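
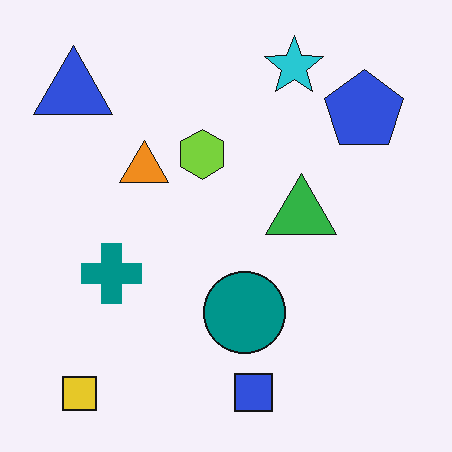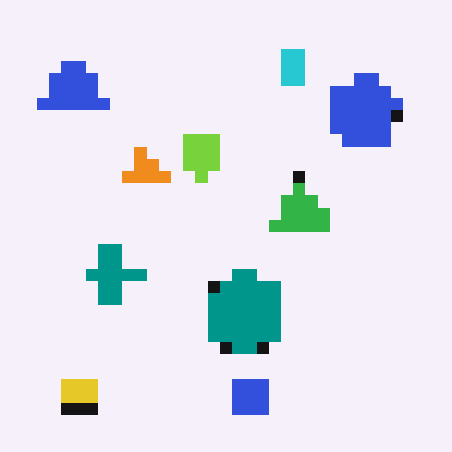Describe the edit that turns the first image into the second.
The image was heavily pixelated into large blocks.

Shapes are reduced to large square blocks; fine edges and outlines are lost — a downscale-then-upscale (mosaic) effect.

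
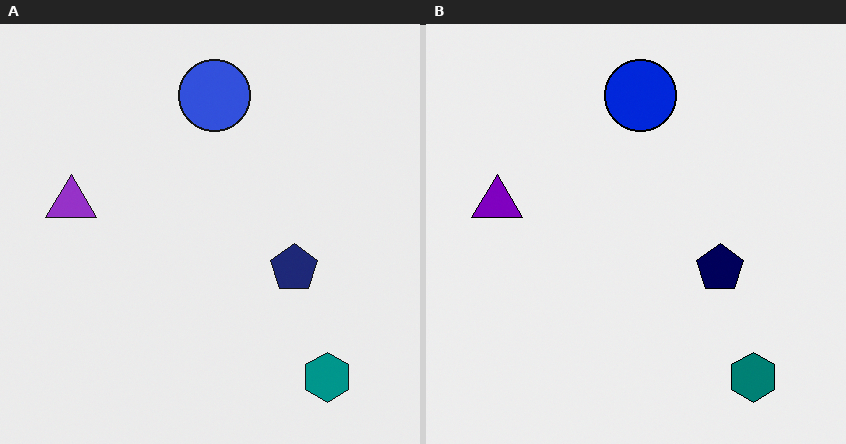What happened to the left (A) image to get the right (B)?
The image was given slightly increased contrast.

Tones are pushed away from mid-grey across the whole image — a global contrast change.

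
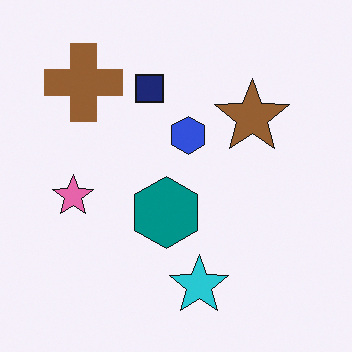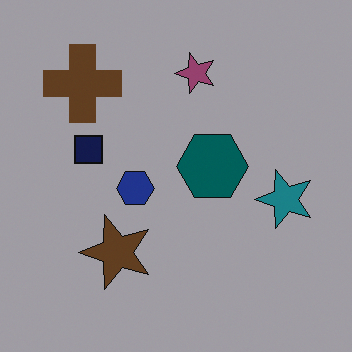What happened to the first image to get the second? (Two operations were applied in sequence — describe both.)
This is the original image darkened a lot, then transposed (reflected across the top-left ↔ bottom-right diagonal).

Every pixel — background and shapes alike — is uniformly darkened. Shapes have swapped their row and column positions — what was in the top-right is now in the bottom-left — a diagonal reflection.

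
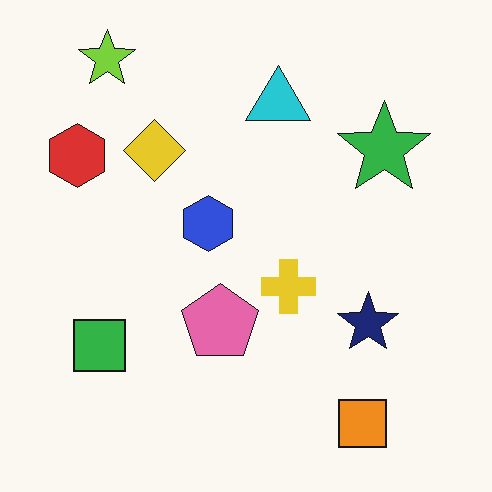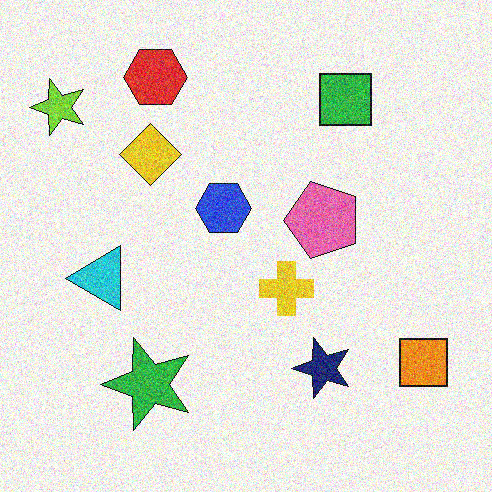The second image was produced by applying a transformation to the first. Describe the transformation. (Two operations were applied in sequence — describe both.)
The image was transposed (reflected across the top-left ↔ bottom-right diagonal), then degraded with a thick layer of grain.

Shapes have swapped their row and column positions — what was in the top-right is now in the bottom-left — a diagonal reflection. Random speckle covers the whole image, including the flat background.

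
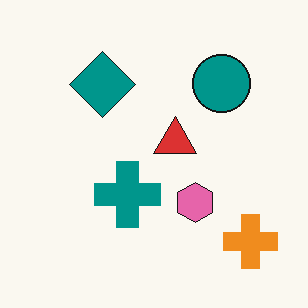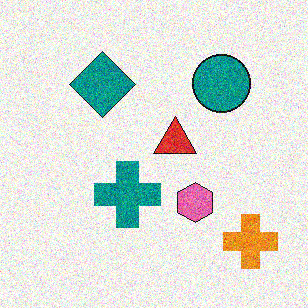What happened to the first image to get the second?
The transformation is: degraded with a thick layer of grain.

Random speckle covers the whole image, including the flat background.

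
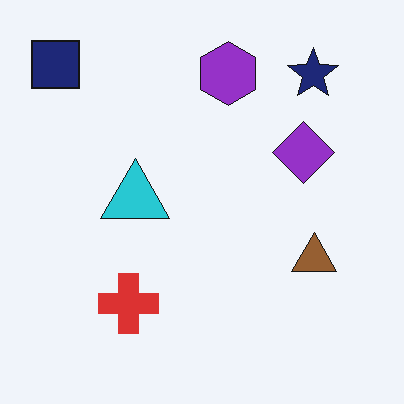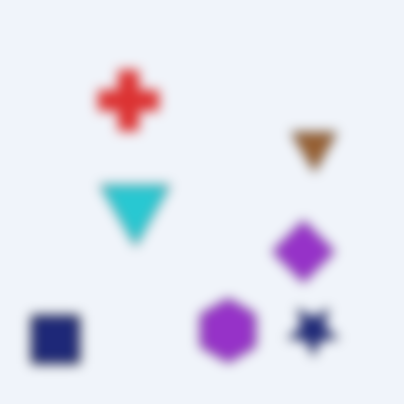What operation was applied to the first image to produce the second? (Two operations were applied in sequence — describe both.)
Flipped vertically (top ↔ bottom), then heavily blurred.

The navy square is in the top-left of the first image and the bottom-left of the second — shapes on opposite sides of the horizontal midline have swapped in a mirror flip. Shape edges and outlines are uniformly softened across the whole image.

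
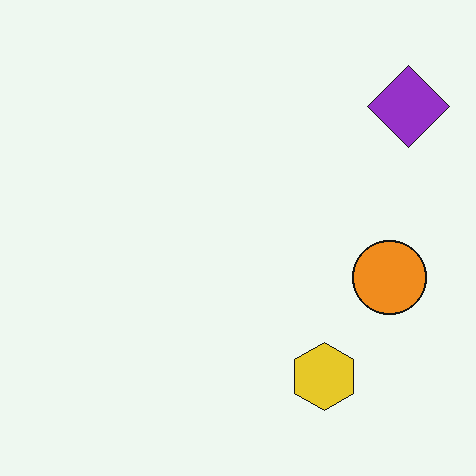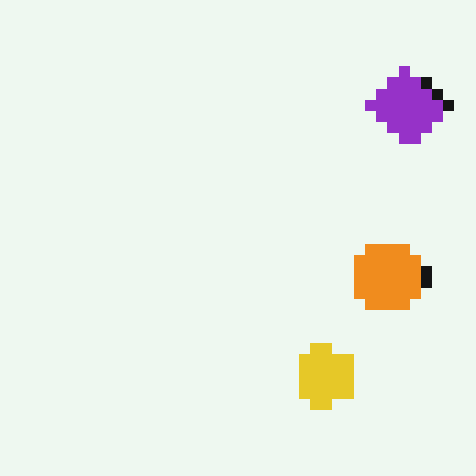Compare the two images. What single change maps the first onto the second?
The image was coarsely pixelated.

Shapes are reduced to large square blocks; fine edges and outlines are lost — a downscale-then-upscale (mosaic) effect.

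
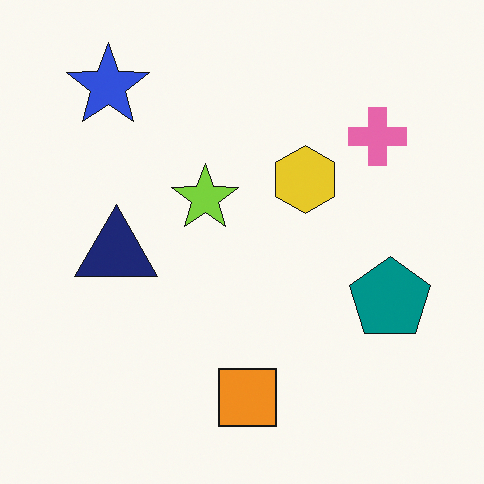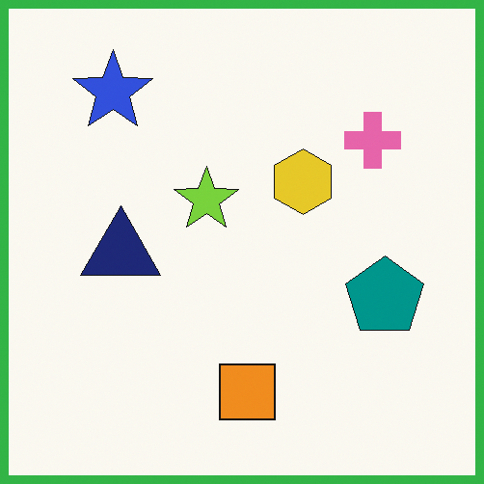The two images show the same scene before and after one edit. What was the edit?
This is the original image framed with a green border.

A solid green frame runs around the edge of the second image, with the content slightly shrunk inside it.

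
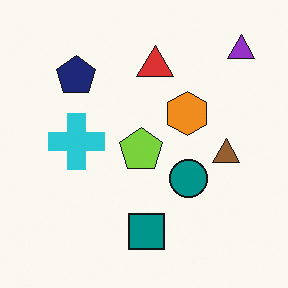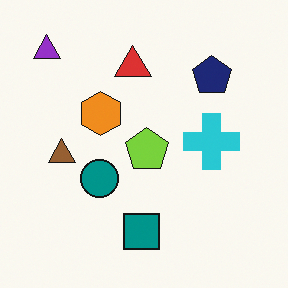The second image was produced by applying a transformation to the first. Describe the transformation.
It was flipped horizontally (left ↔ right).

The purple triangle is in the top-right of the first image and the top-left of the second — shapes on opposite sides of the vertical midline have swapped in a mirror flip.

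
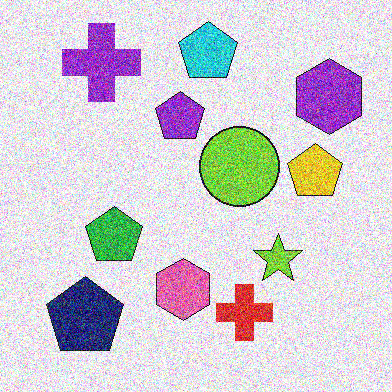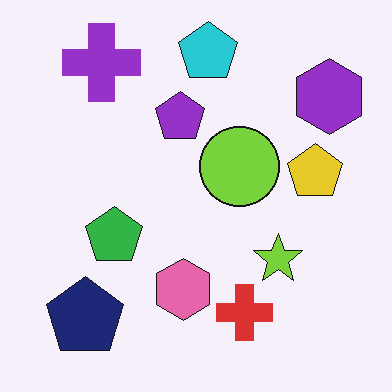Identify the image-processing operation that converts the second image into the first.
This is the original image degraded with heavy additive noise.

Random speckle covers the whole image, including the flat background.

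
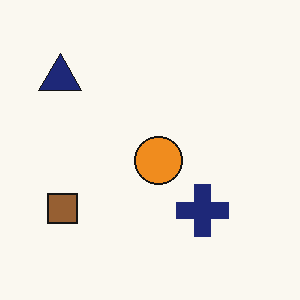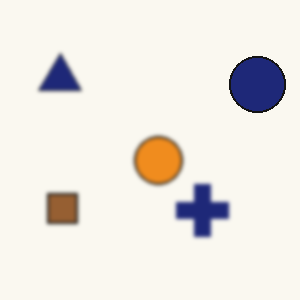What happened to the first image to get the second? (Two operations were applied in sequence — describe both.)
This is the original image lightly blurred, then overlaid with an additional navy circle.

Shape edges and outlines are uniformly softened across the whole image. A navy circle appears in the second image that is absent from the first.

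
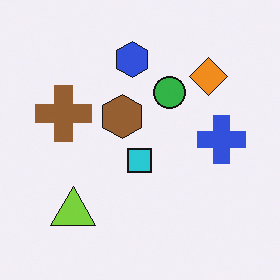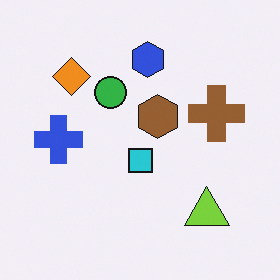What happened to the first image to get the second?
It was flipped horizontally (left ↔ right).

The blue cross is in the right of the first image and the left of the second — shapes on opposite sides of the vertical midline have swapped in a mirror flip.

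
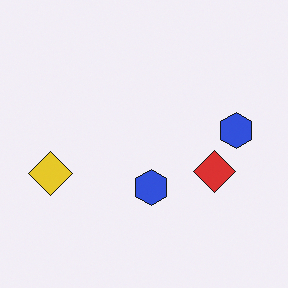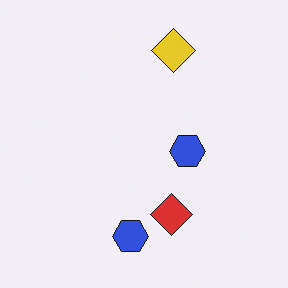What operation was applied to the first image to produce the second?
This is the original image transposed (reflected across the top-left ↔ bottom-right diagonal).

Shapes have swapped their row and column positions — what was in the top-right is now in the bottom-left — a diagonal reflection.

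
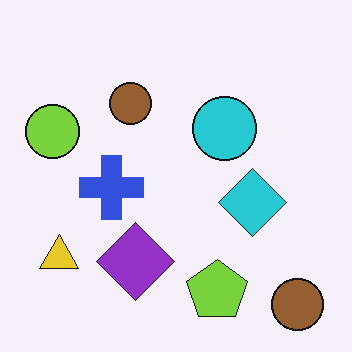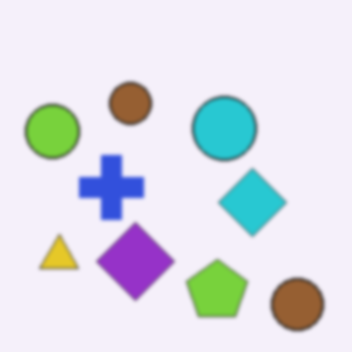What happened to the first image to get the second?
The transformation is: lightly blurred.

Shape edges and outlines are uniformly softened across the whole image.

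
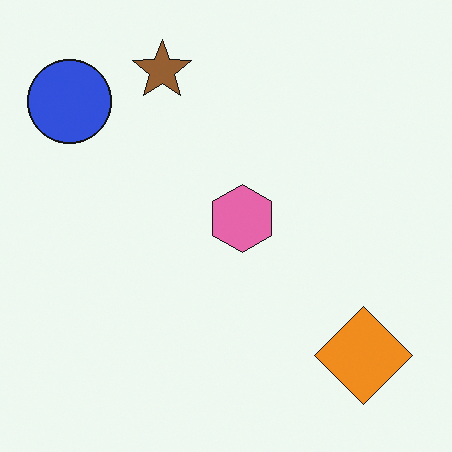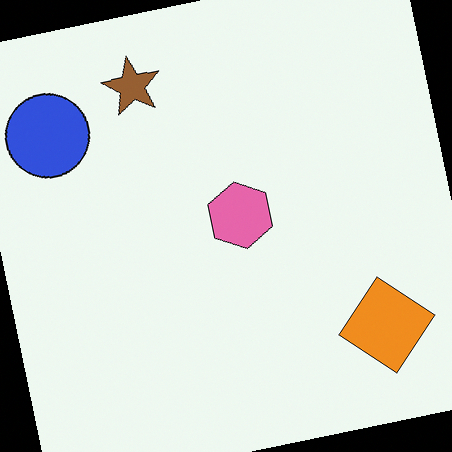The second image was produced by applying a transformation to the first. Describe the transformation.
It was rotated counter-clockwise by a small amount.

Every shape is tilted by the same angle and the image corners show triangular fill wedges — a whole-image rotation by a non-right angle.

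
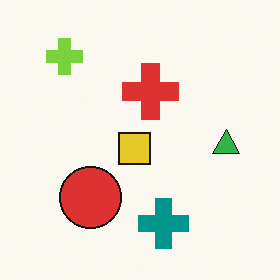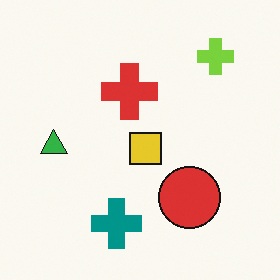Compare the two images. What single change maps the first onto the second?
This is the original image flipped horizontally (left ↔ right).

The green triangle is in the right of the first image and the left of the second — shapes on opposite sides of the vertical midline have swapped in a mirror flip.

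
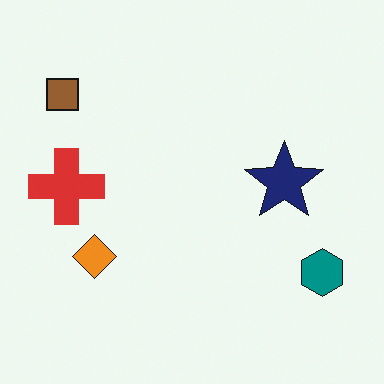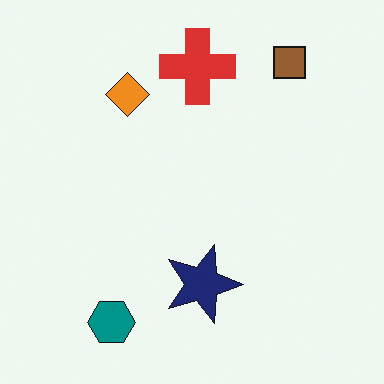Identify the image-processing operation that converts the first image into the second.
The transformation is: rotated 90° clockwise.

The brown square sits in the top-left of the first image and the top-right of the second — consistent with a whole-image 90° clockwise rotation.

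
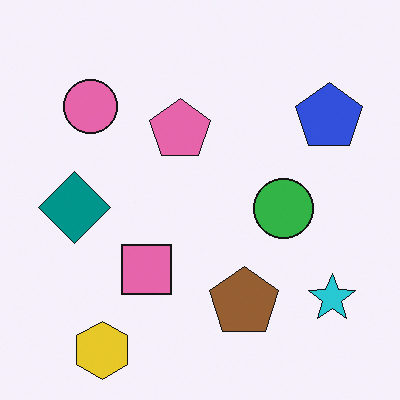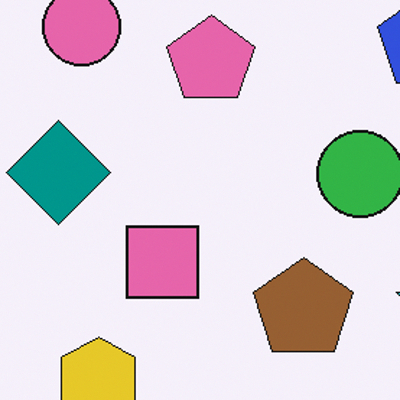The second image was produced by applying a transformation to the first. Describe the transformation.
This is the original image cropped to a modestly smaller region and rescaled.

The visible shapes are larger and the field of view is narrower; shapes near the original edges may be partly or wholly outside the frame — a crop-and-rescale.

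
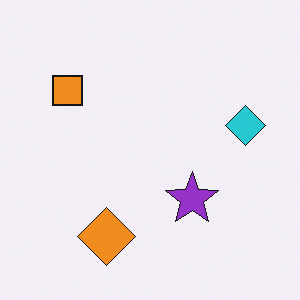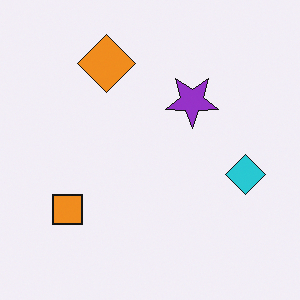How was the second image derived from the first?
It was flipped vertically (top ↔ bottom).

The orange diamond is in the bottom of the first image and the top of the second — shapes on opposite sides of the horizontal midline have swapped in a mirror flip.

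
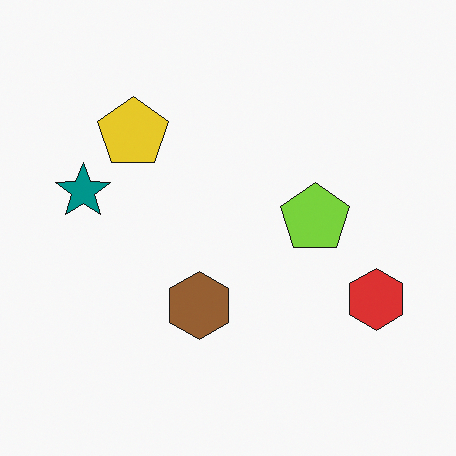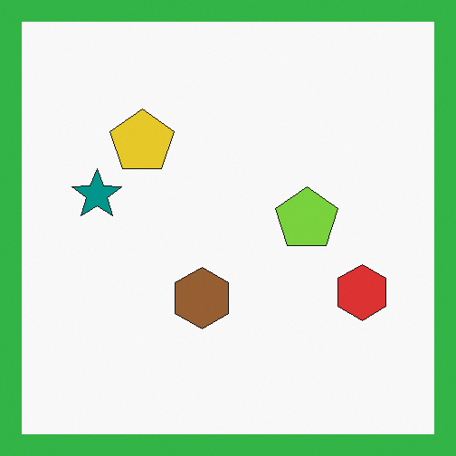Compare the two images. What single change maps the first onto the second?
The image was framed with a green border.

A solid green frame runs around the edge of the second image, with the content slightly shrunk inside it.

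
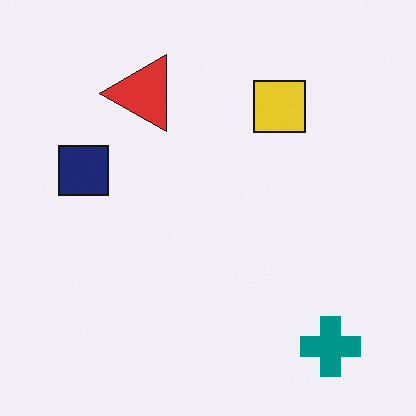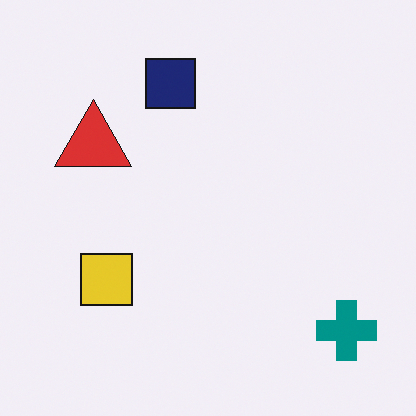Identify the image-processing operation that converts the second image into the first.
The first image is the second transposed (reflected across the top-left ↔ bottom-right diagonal).

Shapes have swapped their row and column positions — what was in the top-right is now in the bottom-left — a diagonal reflection.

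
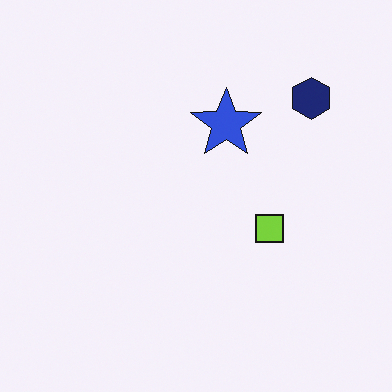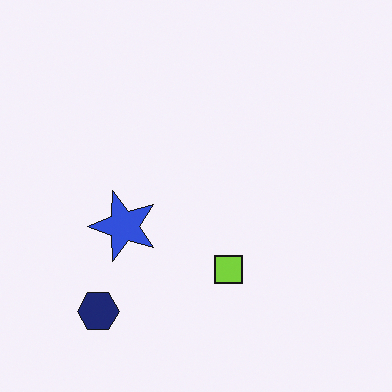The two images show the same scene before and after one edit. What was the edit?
It was transposed (reflected across the top-left ↔ bottom-right diagonal).

Shapes have swapped their row and column positions — what was in the top-right is now in the bottom-left — a diagonal reflection.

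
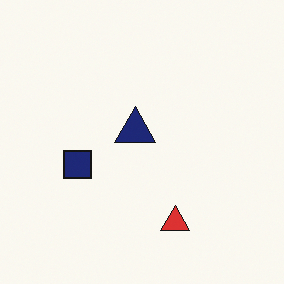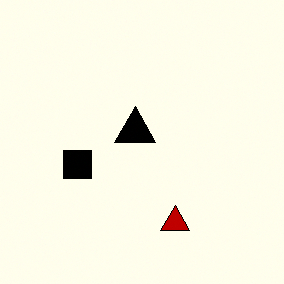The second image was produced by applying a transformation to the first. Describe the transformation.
Given much higher contrast.

Tones are pushed away from mid-grey across the whole image — a global contrast change.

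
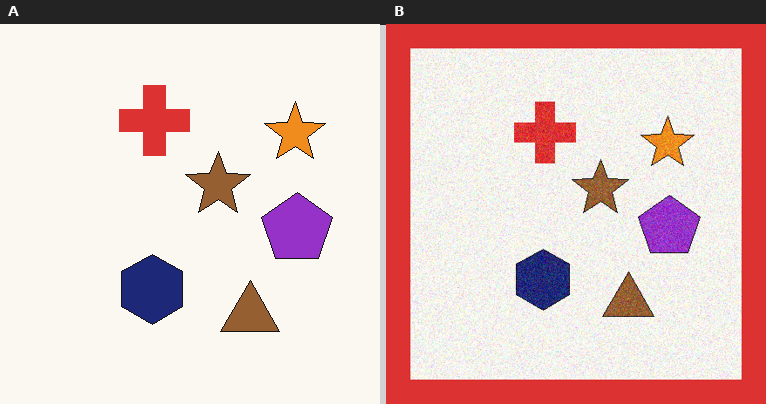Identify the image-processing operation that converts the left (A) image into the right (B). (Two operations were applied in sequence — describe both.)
This is the original image degraded with moderate additive noise, then framed with a red border.

Random speckle covers the whole image, including the flat background. A solid red frame runs around the edge of the right (B) image, with the content slightly shrunk inside it.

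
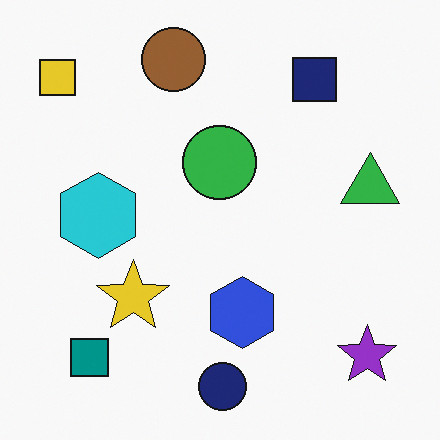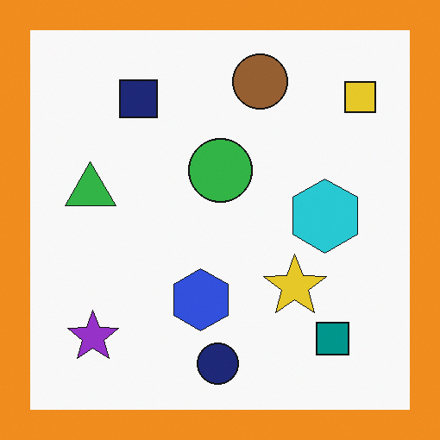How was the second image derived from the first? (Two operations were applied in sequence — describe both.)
The transformation is: flipped horizontally (left ↔ right), then framed with a orange border.

The yellow square is in the top-left of the first image and the top-right of the second — shapes on opposite sides of the vertical midline have swapped in a mirror flip. A solid orange frame runs around the edge of the second image, with the content slightly shrunk inside it.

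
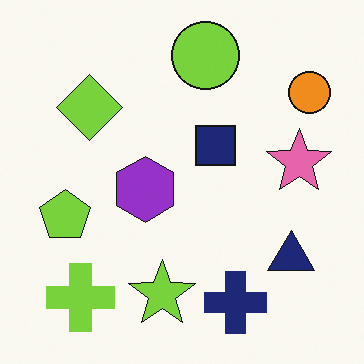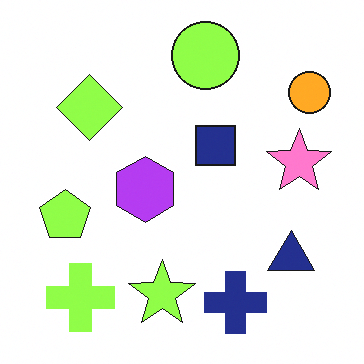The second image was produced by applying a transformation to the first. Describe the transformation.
The image was brightened a little.

Every pixel — background and shapes alike — is uniformly brightened.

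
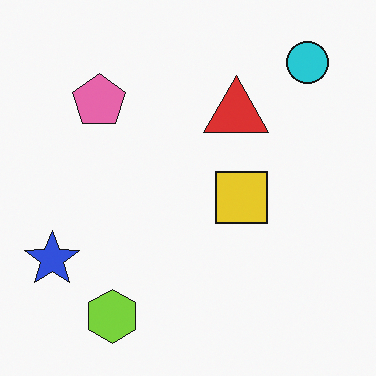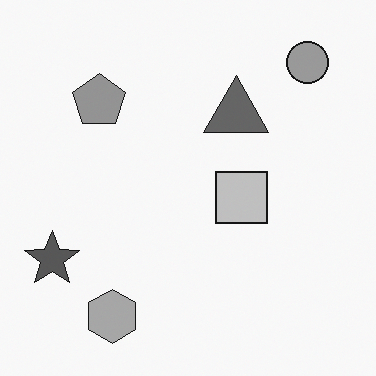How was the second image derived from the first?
This is the original image converted to grayscale.

All color is removed — every shape is now a shade of grey.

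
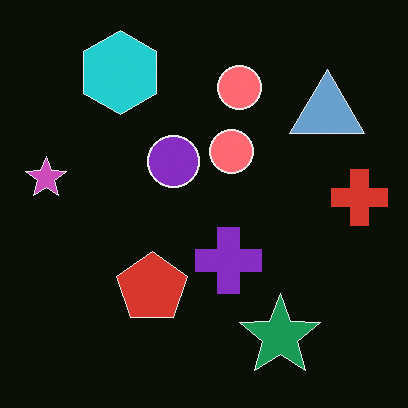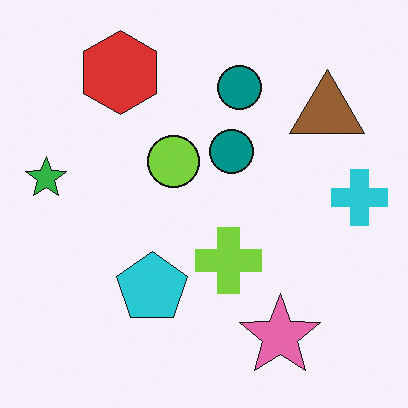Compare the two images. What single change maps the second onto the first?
The transformation is: color-inverted (negative).

The light background has become dark and every shape's color is its complement — a photographic negative.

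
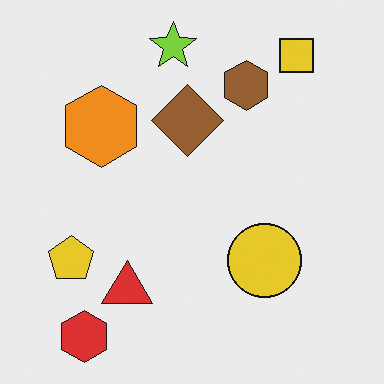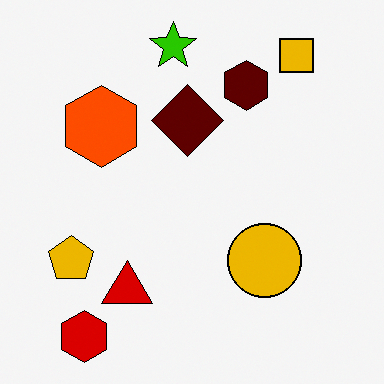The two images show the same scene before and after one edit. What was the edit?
It was boosted in contrast.

Tones are pushed away from mid-grey across the whole image — a global contrast change.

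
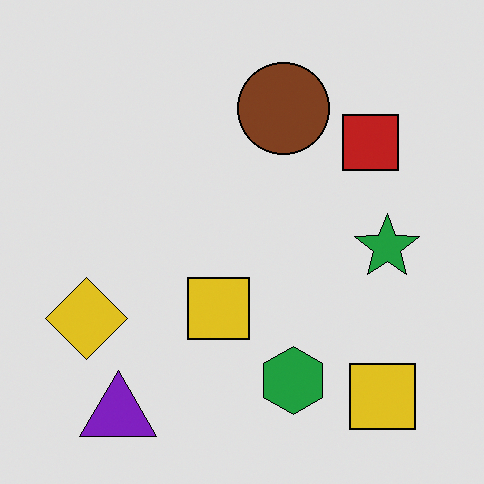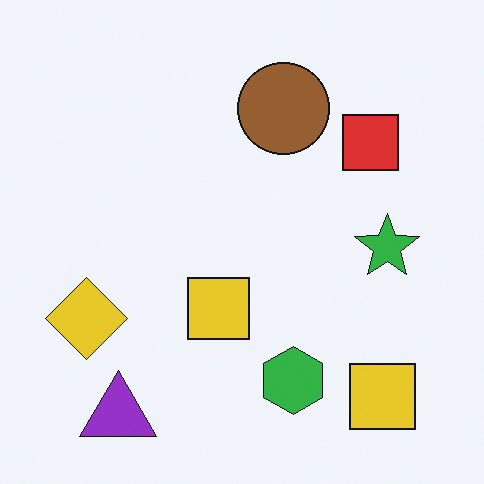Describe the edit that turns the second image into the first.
The image was posterized to a reduced palette.

Each flat color has snapped to a coarser quantized level — most visibly, the near-white background has dropped to a flat grey.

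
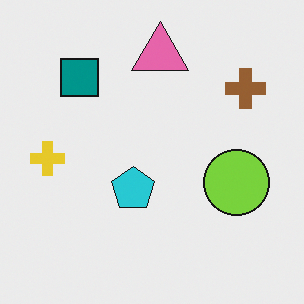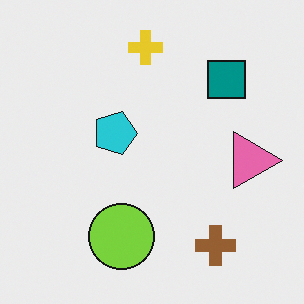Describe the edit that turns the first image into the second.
Rotated 90° clockwise.

The brown cross sits in the top-right of the first image and the bottom-right of the second — consistent with a whole-image 90° clockwise rotation.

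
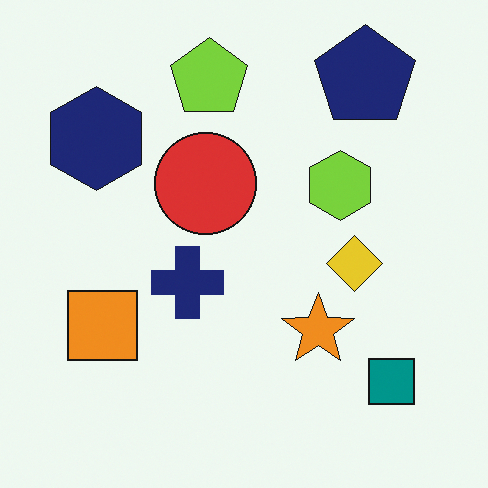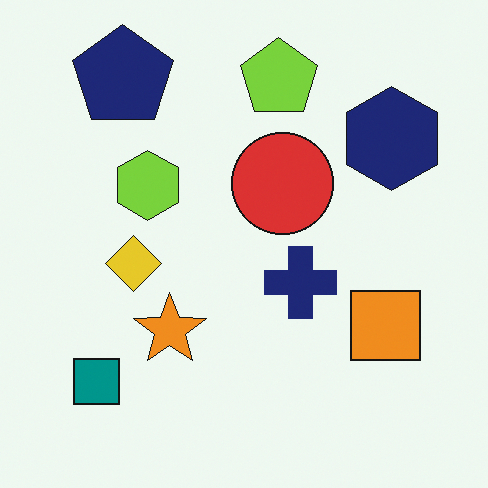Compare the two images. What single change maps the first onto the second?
The image was flipped horizontally (left ↔ right).

The navy hexagon is in the top-left of the first image and the top-right of the second — shapes on opposite sides of the vertical midline have swapped in a mirror flip.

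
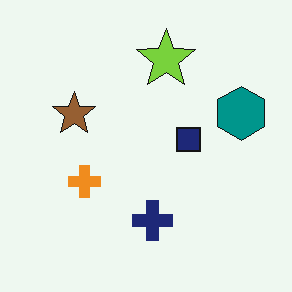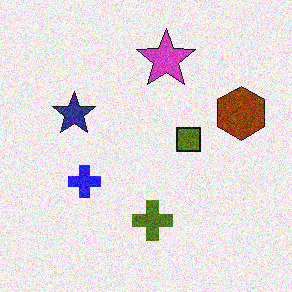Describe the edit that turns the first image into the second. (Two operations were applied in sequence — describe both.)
The second image is the first hue-shifted through roughly half the color wheel, then degraded with moderate additive noise.

Every shape's color has rotated by the same amount around the hue wheel — a uniform hue shift. Random speckle covers the whole image, including the flat background.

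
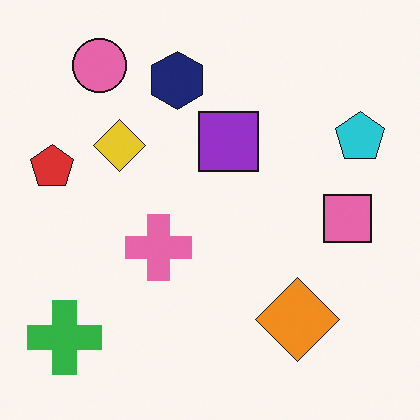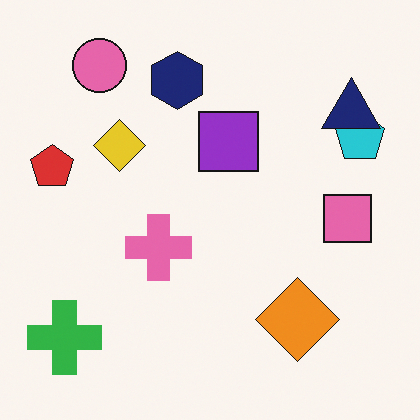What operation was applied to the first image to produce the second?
The transformation is: overlaid with an additional navy triangle.

A navy triangle appears in the second image that is absent from the first.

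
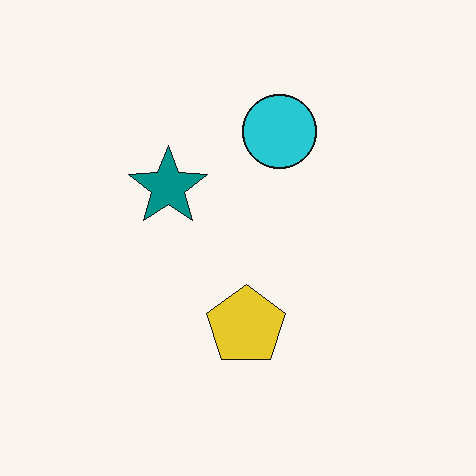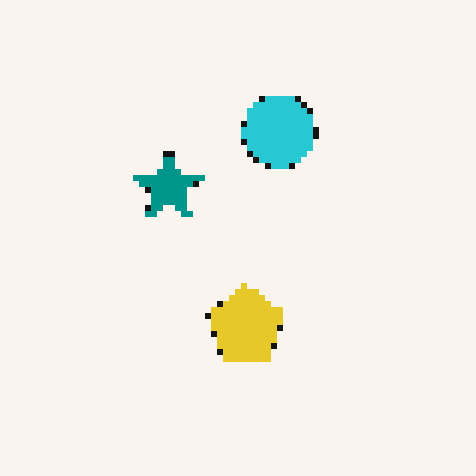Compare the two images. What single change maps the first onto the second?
Moderately pixelated.

Shapes are reduced to large square blocks; fine edges and outlines are lost — a downscale-then-upscale (mosaic) effect.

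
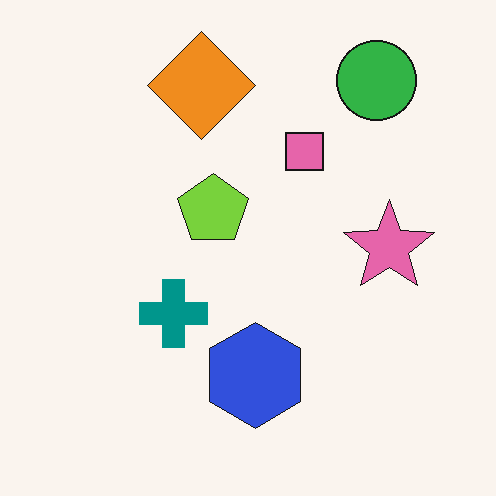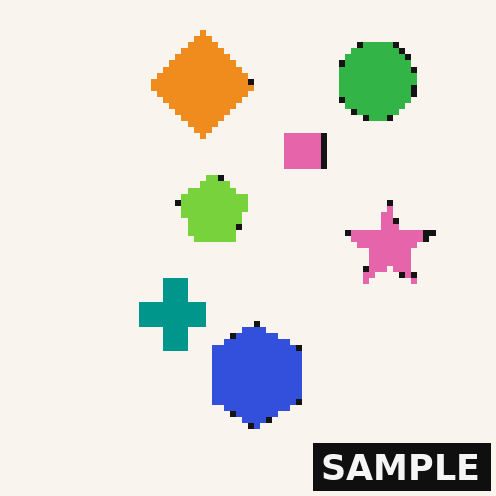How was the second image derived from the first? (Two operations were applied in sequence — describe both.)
This is the original image moderately pixelated, then watermarked with the text "SAMPLE" in the lower-right corner.

Shapes are reduced to large square blocks; fine edges and outlines are lost — a downscale-then-upscale (mosaic) effect. A dark label reading "SAMPLE" appears in the lower-right corner.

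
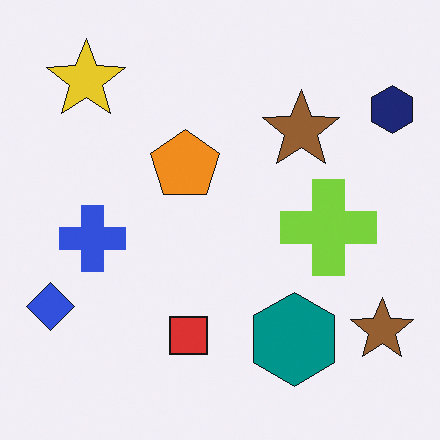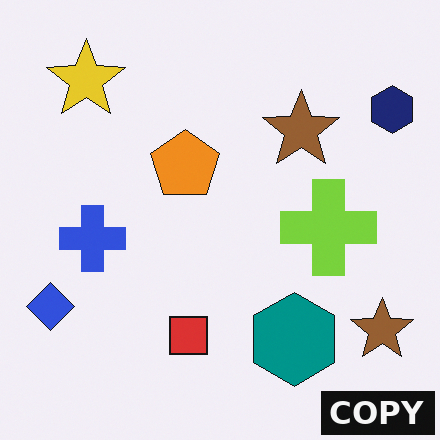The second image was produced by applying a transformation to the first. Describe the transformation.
The transformation is: watermarked with the text "COPY" in the lower-right corner.

A dark label reading "COPY" appears in the lower-right corner.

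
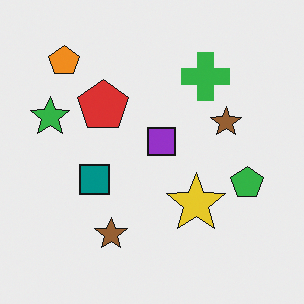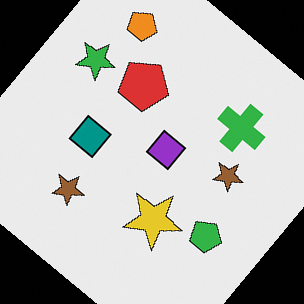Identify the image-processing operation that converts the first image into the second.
This is the original image rotated clockwise by a large amount — several tens of degrees.

Every shape is tilted by the same angle and the image corners show triangular fill wedges — a whole-image rotation by a non-right angle.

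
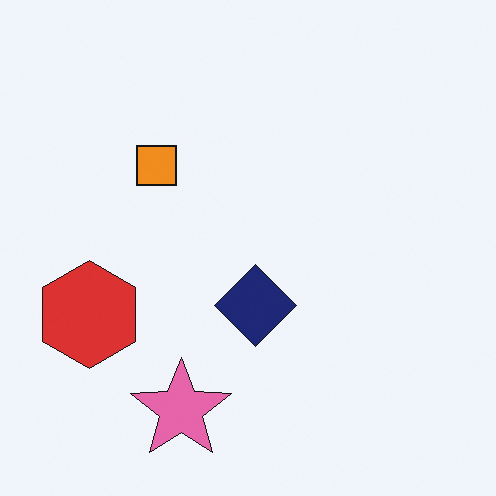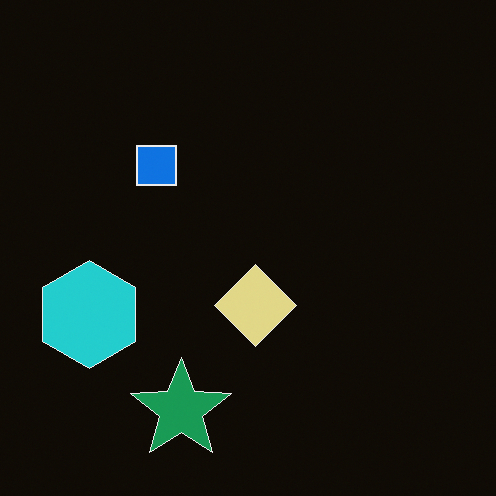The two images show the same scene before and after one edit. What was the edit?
The transformation is: color-inverted (negative).

The light background has become dark and every shape's color is its complement — a photographic negative.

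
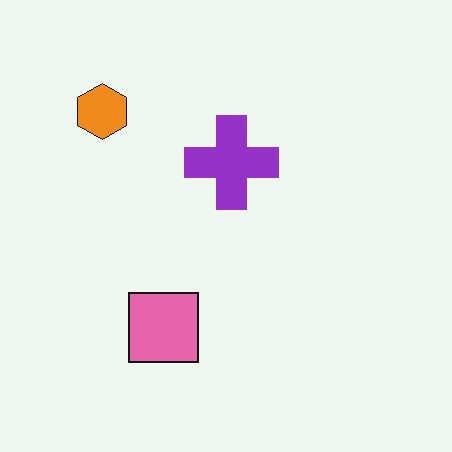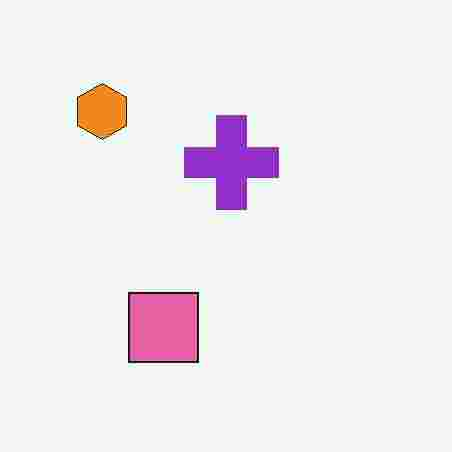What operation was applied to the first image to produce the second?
The transformation is: degraded with heavy JPEG compression.

Blocky 8×8 compression artifacts appear around shape edges and the flat background shows ringing — characteristic JPEG degradation.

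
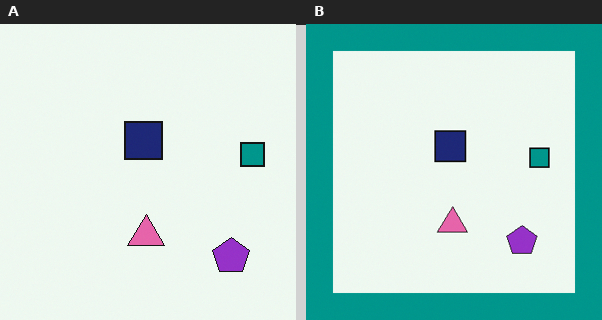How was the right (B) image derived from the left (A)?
Framed with a teal border.

A solid teal frame runs around the edge of the right (B) image, with the content slightly shrunk inside it.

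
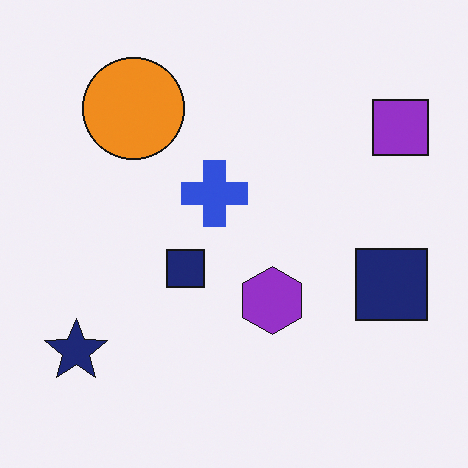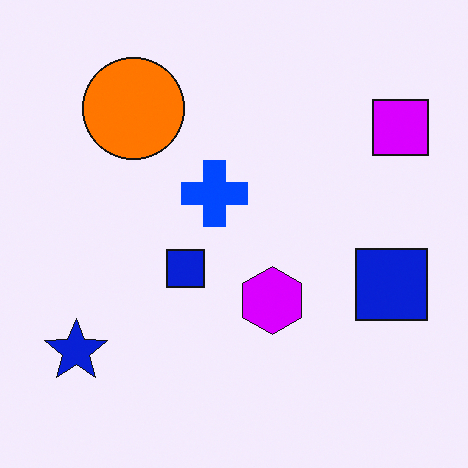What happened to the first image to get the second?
The transformation is: heavily oversaturated.

All colors are more vivid — a global saturation change.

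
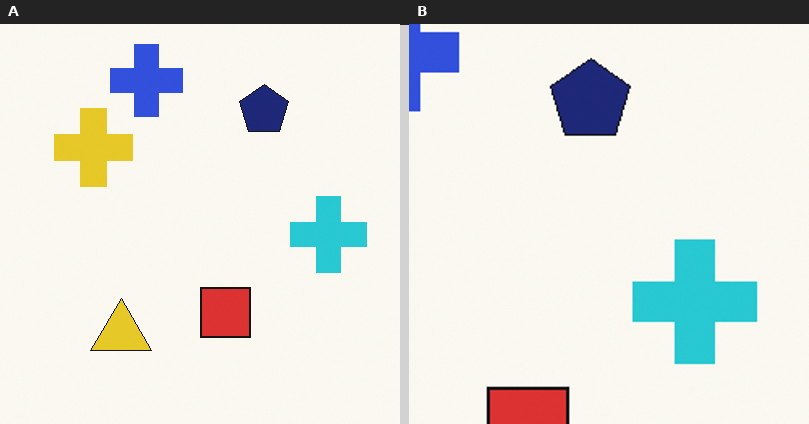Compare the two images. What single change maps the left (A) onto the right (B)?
The right (B) image is the left (A) cropped tightly and scaled back up.

The visible shapes are larger and the field of view is narrower; shapes near the original edges may be partly or wholly outside the frame — a crop-and-rescale.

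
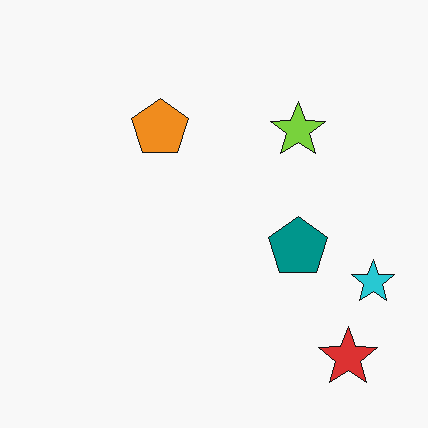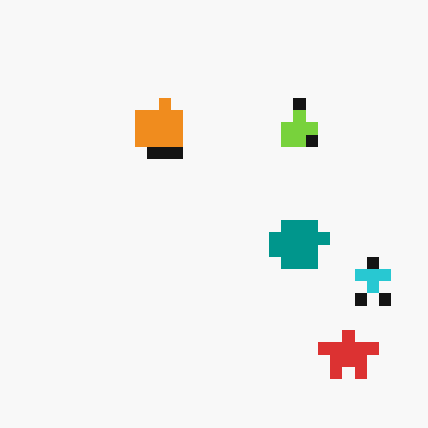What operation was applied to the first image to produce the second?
It was heavily pixelated into large blocks.

Shapes are reduced to large square blocks; fine edges and outlines are lost — a downscale-then-upscale (mosaic) effect.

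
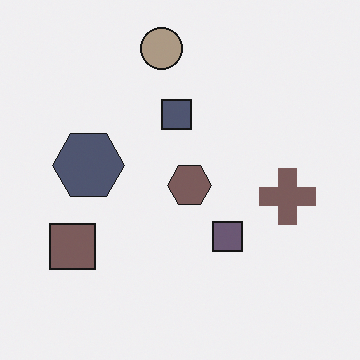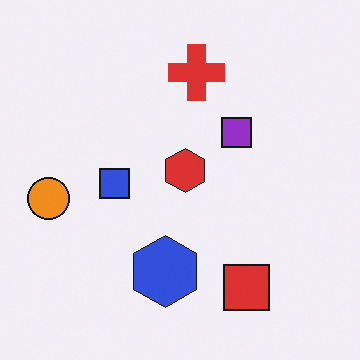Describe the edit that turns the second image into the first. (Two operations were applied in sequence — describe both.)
Heavily desaturated, then rotated 90° clockwise.

All colors are more muted and greyish — a global saturation change. The orange circle sits in the left of the second image and the top of the first — consistent with a whole-image 90° clockwise rotation.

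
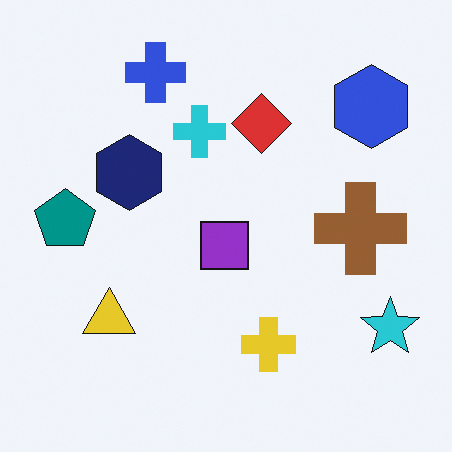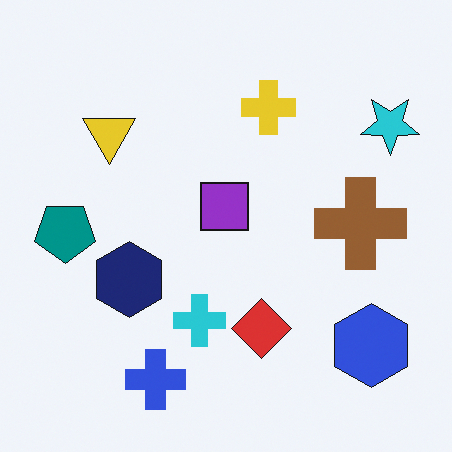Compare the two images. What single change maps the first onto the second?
The second image is the first flipped vertically (top ↔ bottom).

The blue cross is in the top of the first image and the bottom of the second — shapes on opposite sides of the horizontal midline have swapped in a mirror flip.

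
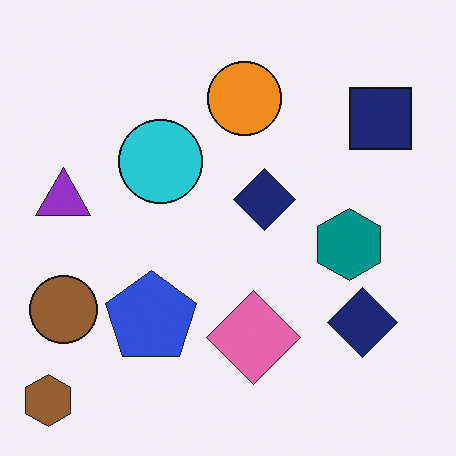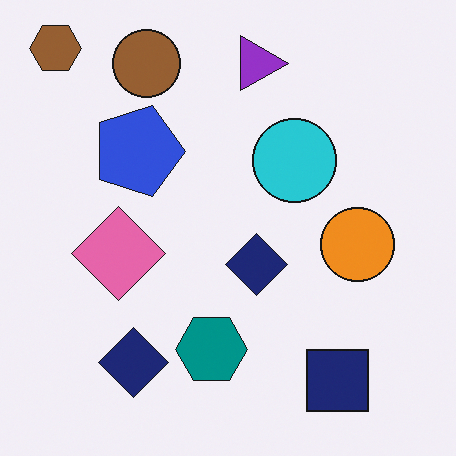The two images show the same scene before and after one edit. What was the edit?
It was rotated 90° clockwise.

The brown hexagon sits in the bottom-left of the first image and the top-left of the second — consistent with a whole-image 90° clockwise rotation.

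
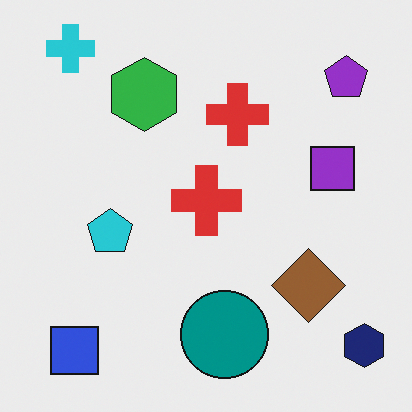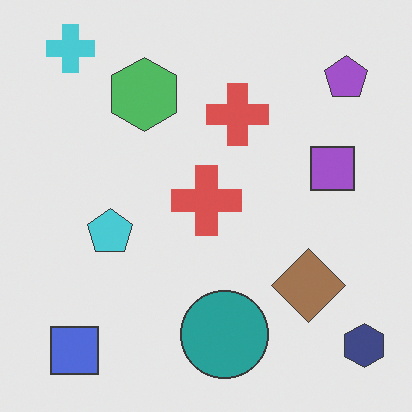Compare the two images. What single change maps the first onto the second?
The second image is the first given slightly reduced contrast.

Tones are pushed toward mid-grey across the whole image — a global contrast change.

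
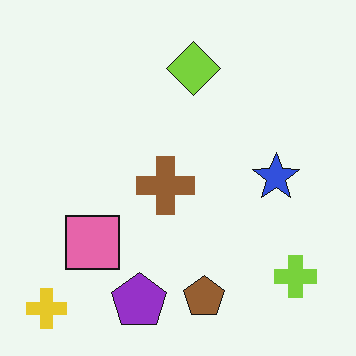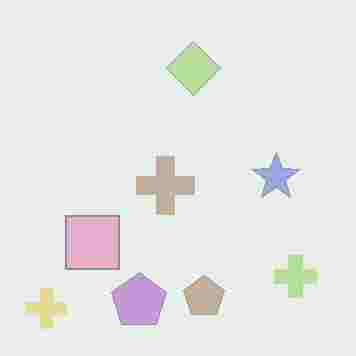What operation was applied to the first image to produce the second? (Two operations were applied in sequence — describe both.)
It was given much lower contrast, then heavily JPEG-compressed with obvious blocking artifacts.

Tones are pushed toward mid-grey across the whole image — a global contrast change. Blocky 8×8 compression artifacts appear around shape edges and the flat background shows ringing — characteristic JPEG degradation.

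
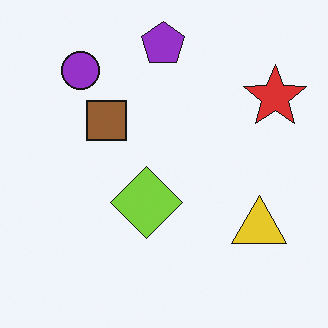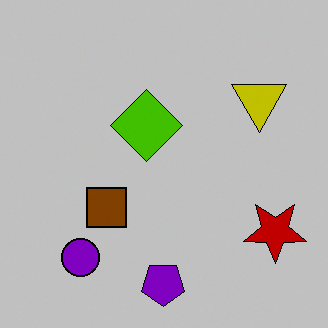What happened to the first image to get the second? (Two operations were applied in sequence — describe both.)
It was flipped vertically (top ↔ bottom), then aggressively posterized.

The purple pentagon is in the top of the first image and the bottom of the second — shapes on opposite sides of the horizontal midline have swapped in a mirror flip. Each flat color has snapped to a coarser quantized level — most visibly, the near-white background has dropped to a flat grey.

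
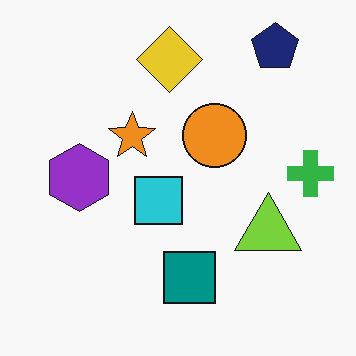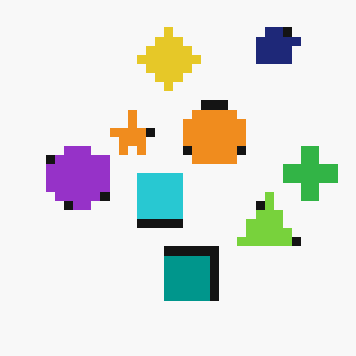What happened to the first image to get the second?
The second image is the first coarsely pixelated.

Shapes are reduced to large square blocks; fine edges and outlines are lost — a downscale-then-upscale (mosaic) effect.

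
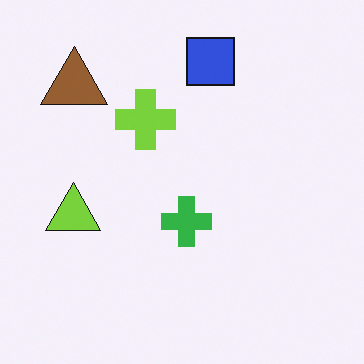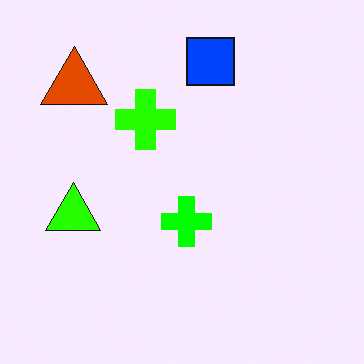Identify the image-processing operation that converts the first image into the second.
Heavily oversaturated.

All colors are more vivid — a global saturation change.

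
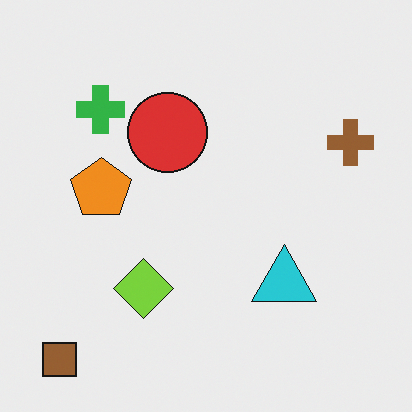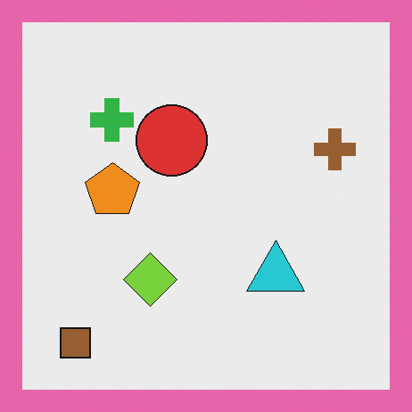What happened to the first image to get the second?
The image was framed with a pink border.

A solid pink frame runs around the edge of the second image, with the content slightly shrunk inside it.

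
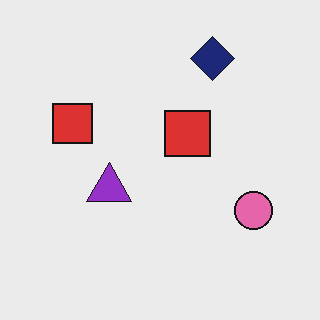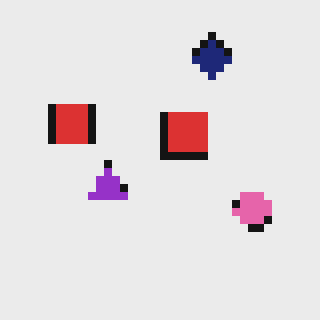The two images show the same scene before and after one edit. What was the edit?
The image was pixelated into visible square blocks.

Shapes are reduced to large square blocks; fine edges and outlines are lost — a downscale-then-upscale (mosaic) effect.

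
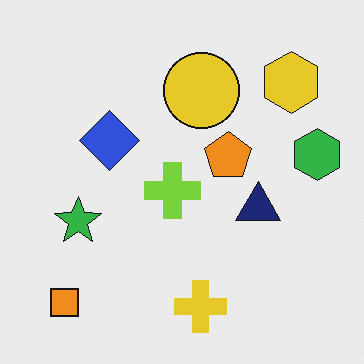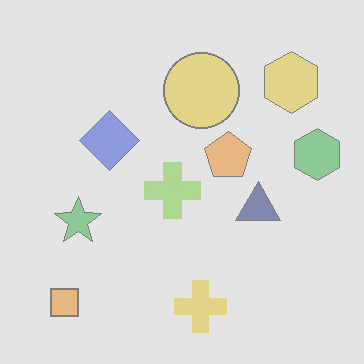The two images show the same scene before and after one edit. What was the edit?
The image was washed out (contrast reduced).

Tones are pushed toward mid-grey across the whole image — a global contrast change.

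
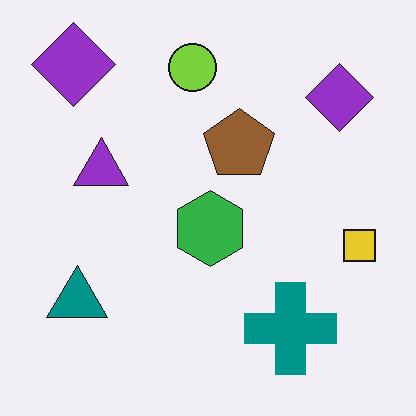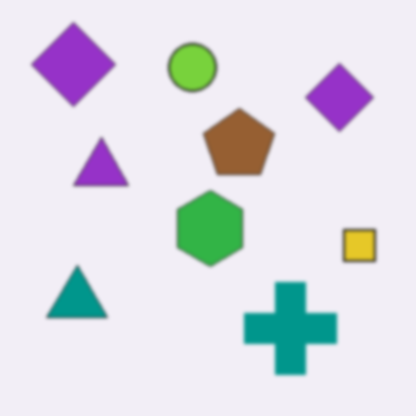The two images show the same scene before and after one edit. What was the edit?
The second image is the first lightly blurred.

Shape edges and outlines are uniformly softened across the whole image.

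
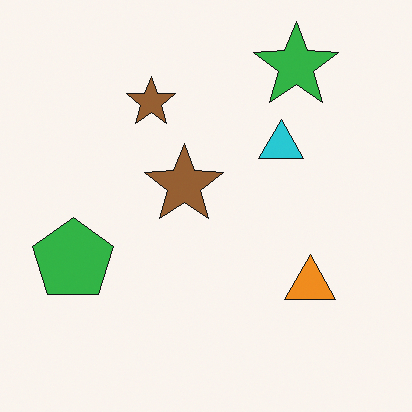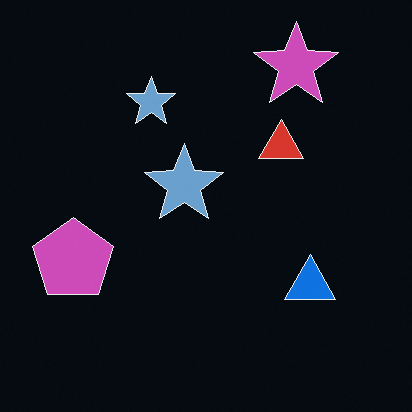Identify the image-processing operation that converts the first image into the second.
The second image is the first color-inverted (negative).

The light background has become dark and every shape's color is its complement — a photographic negative.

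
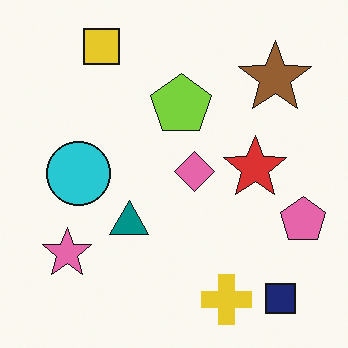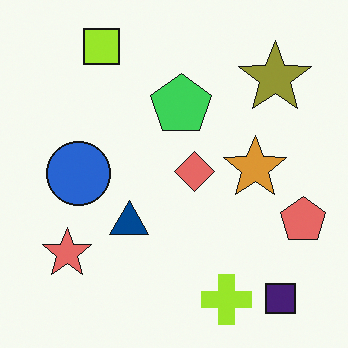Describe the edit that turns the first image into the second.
The second image is the first hue-shifted by a small amount.

Every shape's color has rotated by the same amount around the hue wheel — a uniform hue shift.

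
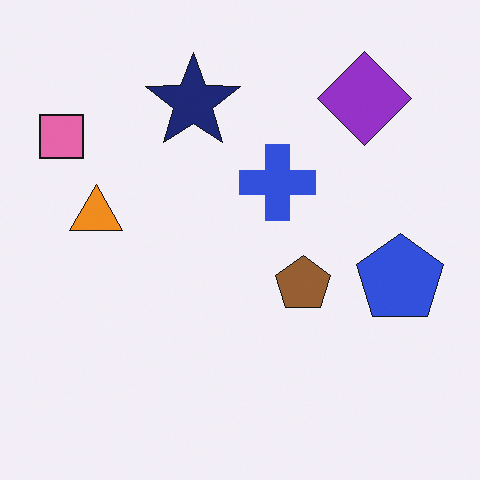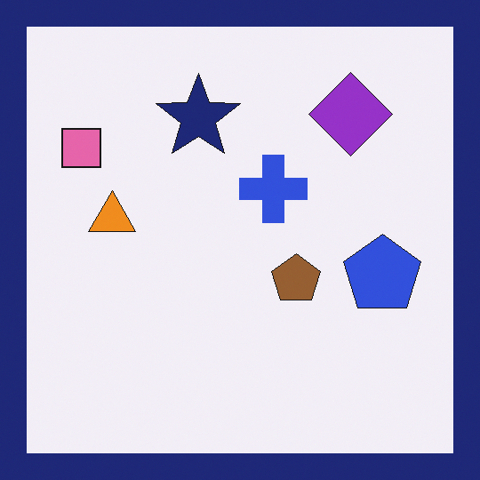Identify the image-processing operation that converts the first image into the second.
The second image is the first framed with a navy border.

A solid navy frame runs around the edge of the second image, with the content slightly shrunk inside it.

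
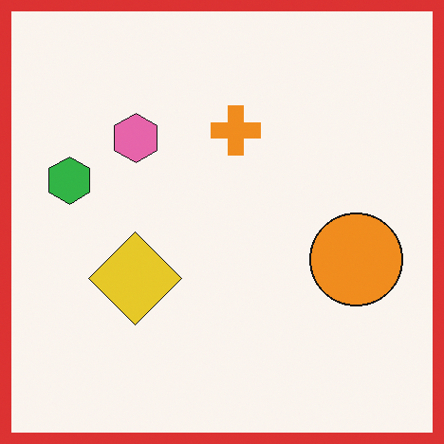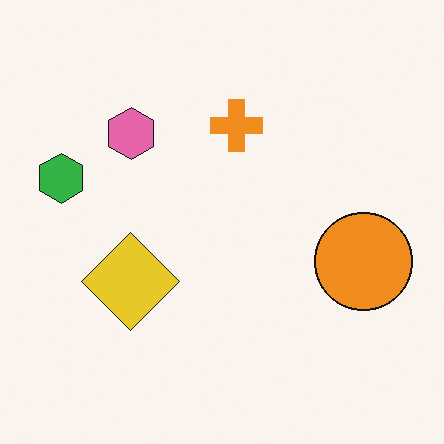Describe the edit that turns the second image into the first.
This is the original image framed with a red border.

A solid red frame runs around the edge of the first image, with the content slightly shrunk inside it.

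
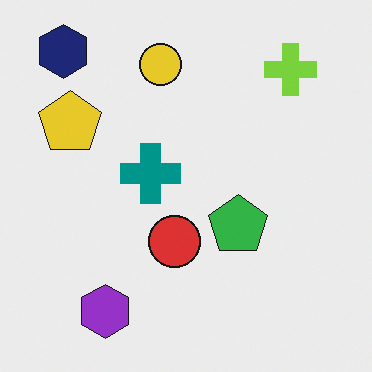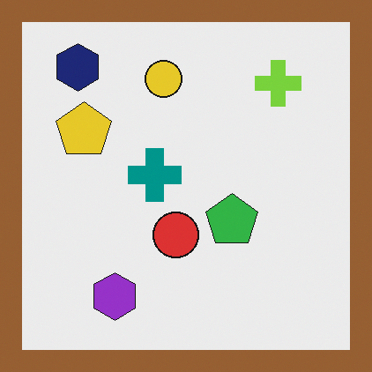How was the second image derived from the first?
The transformation is: framed with a brown border.

A solid brown frame runs around the edge of the second image, with the content slightly shrunk inside it.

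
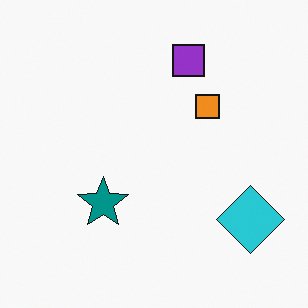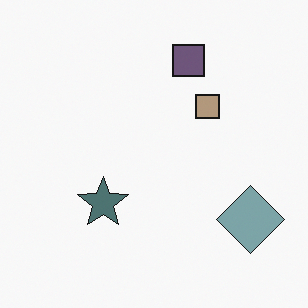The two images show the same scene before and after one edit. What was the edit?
It was made much more muted (saturation change).

All colors are more muted and greyish — a global saturation change.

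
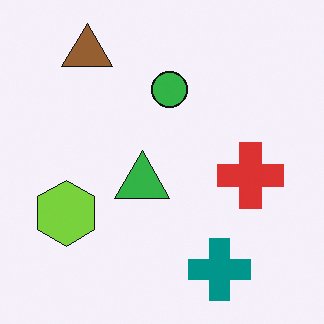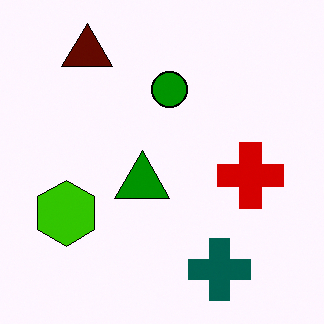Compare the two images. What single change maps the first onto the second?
The transformation is: given much higher contrast.

Tones are pushed away from mid-grey across the whole image — a global contrast change.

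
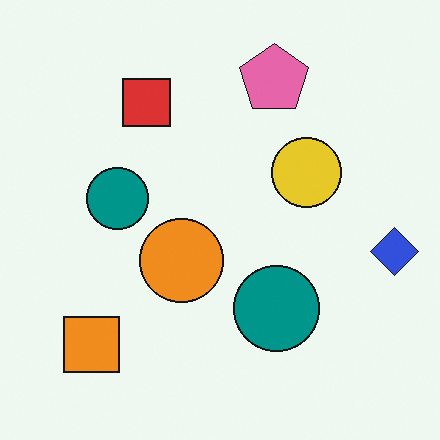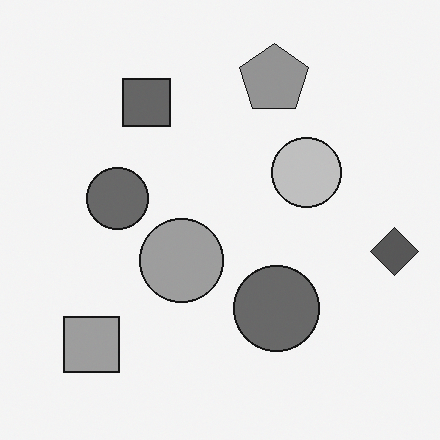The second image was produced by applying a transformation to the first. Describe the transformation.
The image was converted to grayscale.

All color is removed — every shape is now a shade of grey.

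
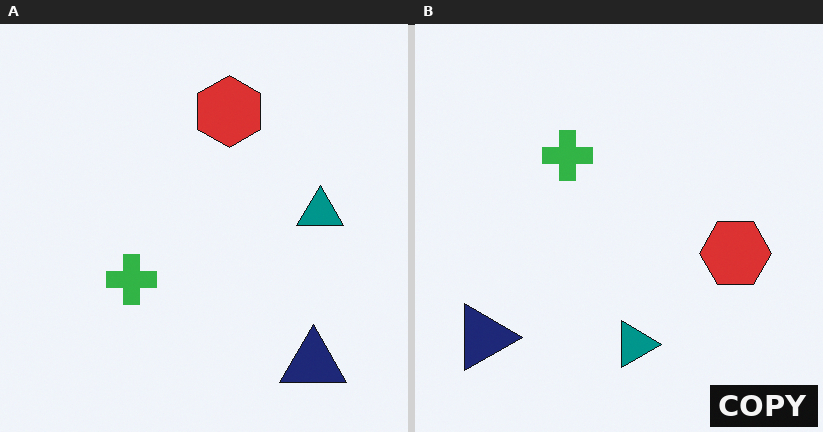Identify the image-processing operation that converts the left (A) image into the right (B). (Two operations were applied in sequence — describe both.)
The right (B) image is the left (A) rotated 90° clockwise, then watermarked with the text "COPY" in the lower-right corner.

The navy triangle sits in the bottom-right of the left (A) image and the bottom-left of the right (B) — consistent with a whole-image 90° clockwise rotation. A dark label reading "COPY" appears in the lower-right corner.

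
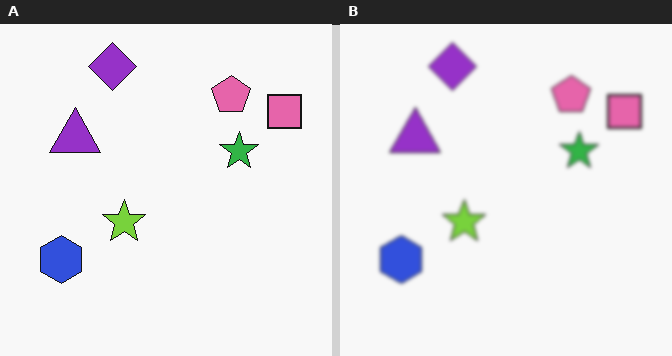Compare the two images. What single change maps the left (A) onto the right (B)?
The right (B) image is the left (A) lightly blurred.

Shape edges and outlines are uniformly softened across the whole image.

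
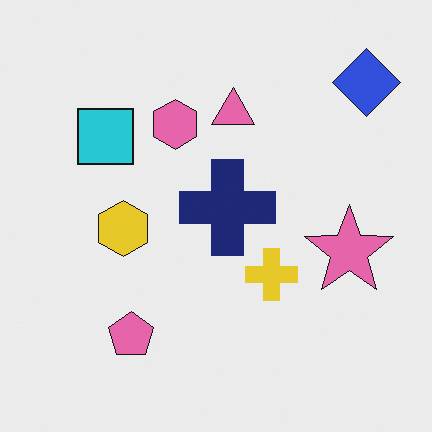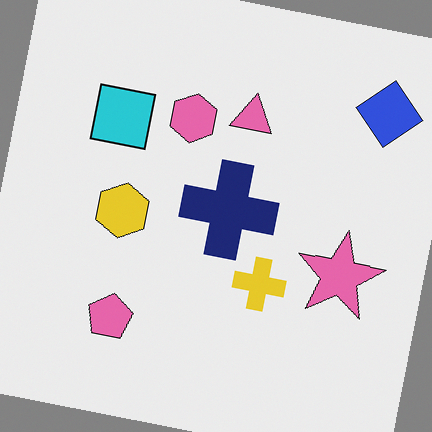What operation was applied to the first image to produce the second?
It was rotated clockwise by a small amount.

Every shape is tilted by the same angle and the image corners show triangular fill wedges — a whole-image rotation by a non-right angle.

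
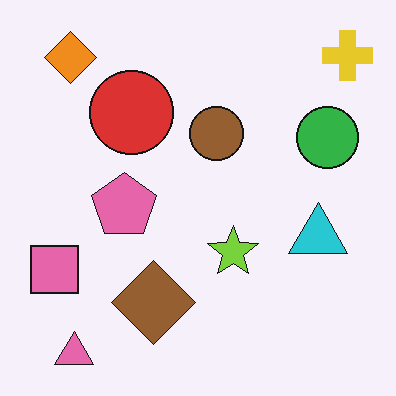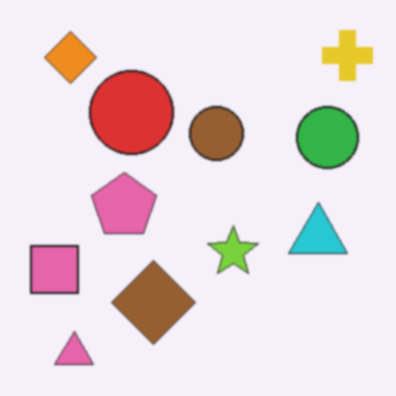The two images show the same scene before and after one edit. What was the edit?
This is the original image slightly softened.

Shape edges and outlines are uniformly softened across the whole image.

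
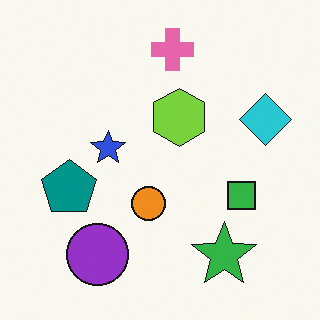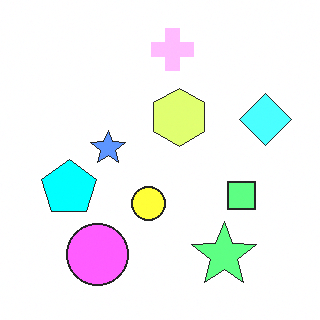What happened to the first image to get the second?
Noticeably brightened.

Every pixel — background and shapes alike — is uniformly brightened.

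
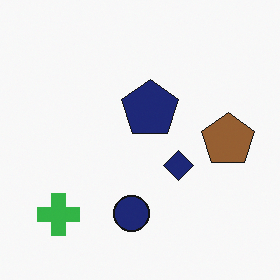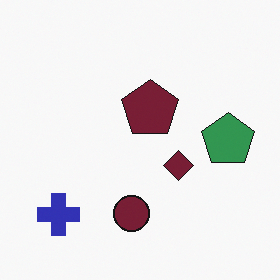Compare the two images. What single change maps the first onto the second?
This is the original image hue-shifted noticeably.

Every shape's color has rotated by the same amount around the hue wheel — a uniform hue shift.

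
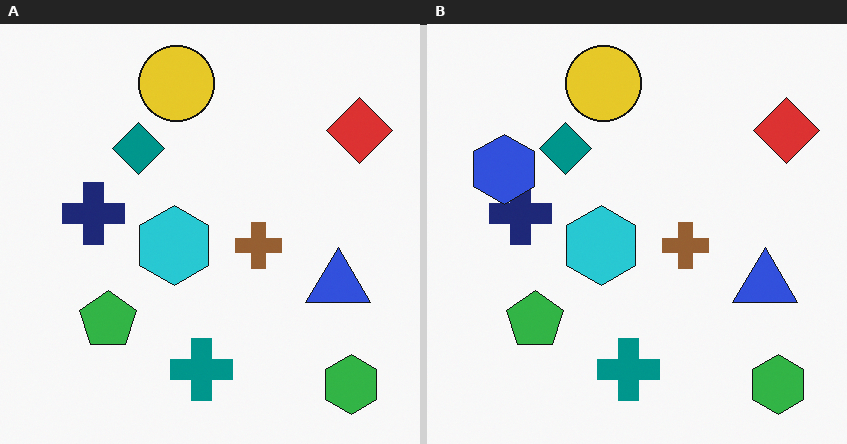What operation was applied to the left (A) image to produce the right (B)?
The image was overlaid with an additional blue hexagon.

A blue hexagon appears in the right (B) image that is absent from the left (A).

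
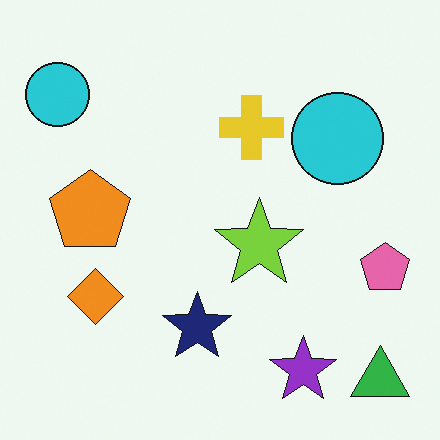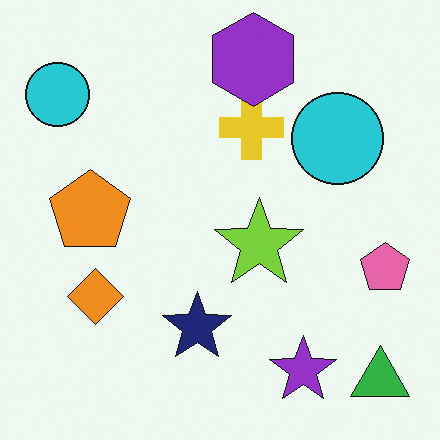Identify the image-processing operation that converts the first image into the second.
It was overlaid with an additional purple hexagon.

A purple hexagon appears in the second image that is absent from the first.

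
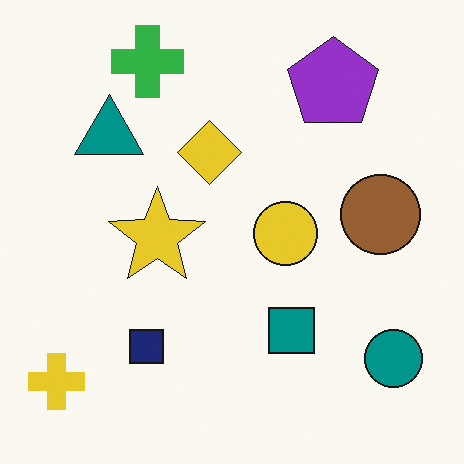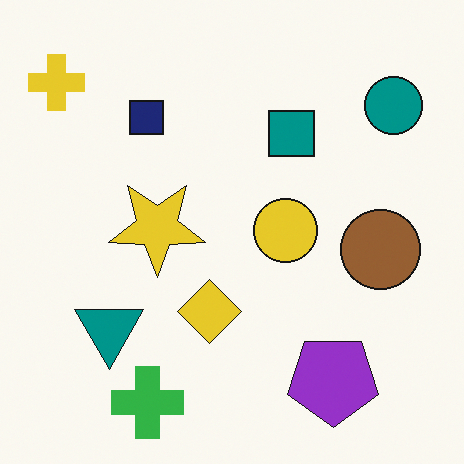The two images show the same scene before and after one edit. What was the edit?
The transformation is: flipped vertically (top ↔ bottom).

The green cross is in the top-left of the first image and the bottom-left of the second — shapes on opposite sides of the horizontal midline have swapped in a mirror flip.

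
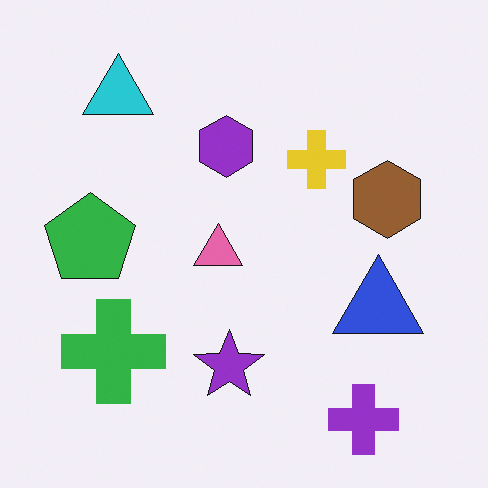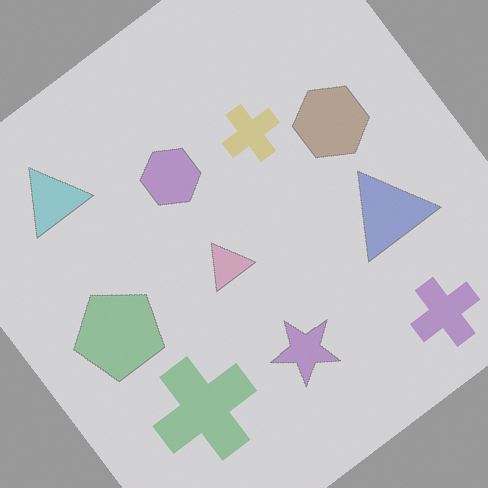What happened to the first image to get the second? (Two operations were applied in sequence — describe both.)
This is the original image rotated counter-clockwise by a large amount — several tens of degrees, then given much lower contrast.

Every shape is tilted by the same angle and the image corners show triangular fill wedges — a whole-image rotation by a non-right angle. Tones are pushed toward mid-grey across the whole image — a global contrast change.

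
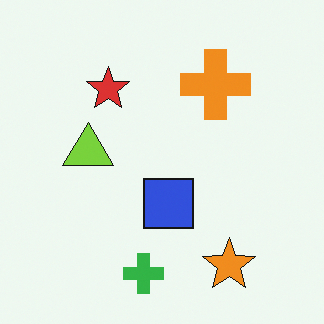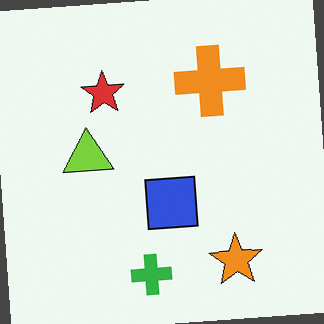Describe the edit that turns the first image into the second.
This is the original image rotated counter-clockwise by a slight angle.

Every shape is tilted by the same angle and the image corners show triangular fill wedges — a whole-image rotation by a non-right angle.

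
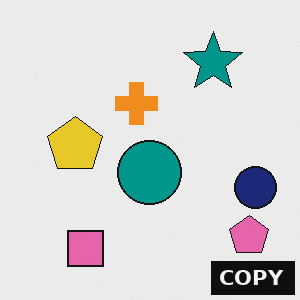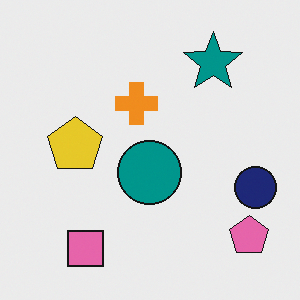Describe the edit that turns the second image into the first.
It was watermarked with the text "COPY" in the lower-right corner.

A dark label reading "COPY" appears in the lower-right corner.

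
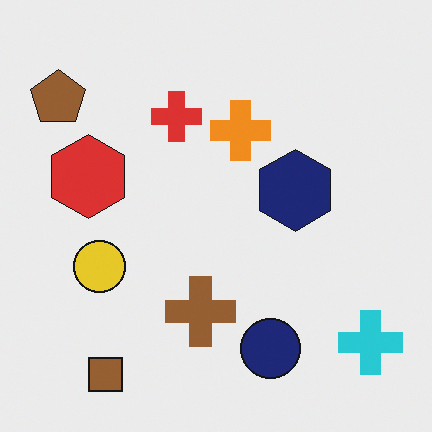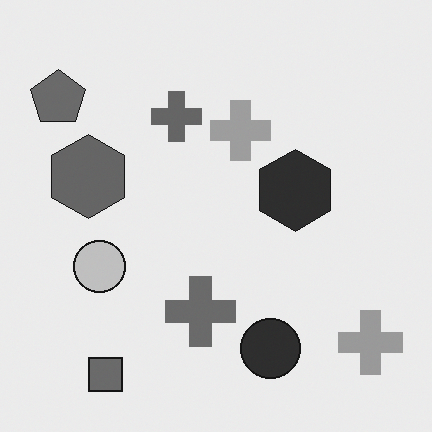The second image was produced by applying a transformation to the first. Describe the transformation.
The second image is the first converted to grayscale.

All color is removed — every shape is now a shade of grey.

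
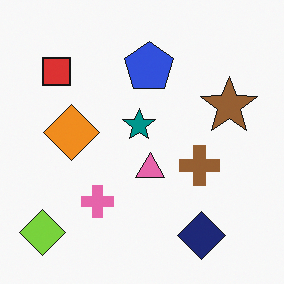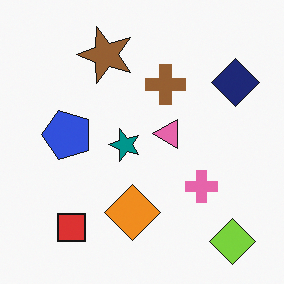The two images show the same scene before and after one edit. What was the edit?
Rotated 90° counter-clockwise.

The lime diamond sits in the bottom-left of the first image and the bottom-right of the second — consistent with a whole-image 90° counter-clockwise rotation.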